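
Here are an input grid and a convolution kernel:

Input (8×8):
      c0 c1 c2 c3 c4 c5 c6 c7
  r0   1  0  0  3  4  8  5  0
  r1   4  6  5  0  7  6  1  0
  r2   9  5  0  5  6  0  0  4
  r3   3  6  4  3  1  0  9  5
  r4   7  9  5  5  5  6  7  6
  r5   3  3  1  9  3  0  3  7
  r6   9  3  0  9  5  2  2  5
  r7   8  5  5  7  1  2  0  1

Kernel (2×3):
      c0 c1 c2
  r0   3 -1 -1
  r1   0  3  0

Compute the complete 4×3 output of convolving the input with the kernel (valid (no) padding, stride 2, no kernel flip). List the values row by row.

Output[0,0]: The receptive field on the input at this output position is [1 0 0 / 4 6 5]. Elementwise product with the kernel and sum: 1·3 + 0·-1 + 0·-1 + 6·3.
Output[0,1]: The receptive field on the input at this output position is [0 3 4 / 5 0 7]. Elementwise product with the kernel and sum: 0·3 + 3·-1 + 4·-1 + 0·3.

21 -7 17
40 -2 18
16 32 2
39 7 17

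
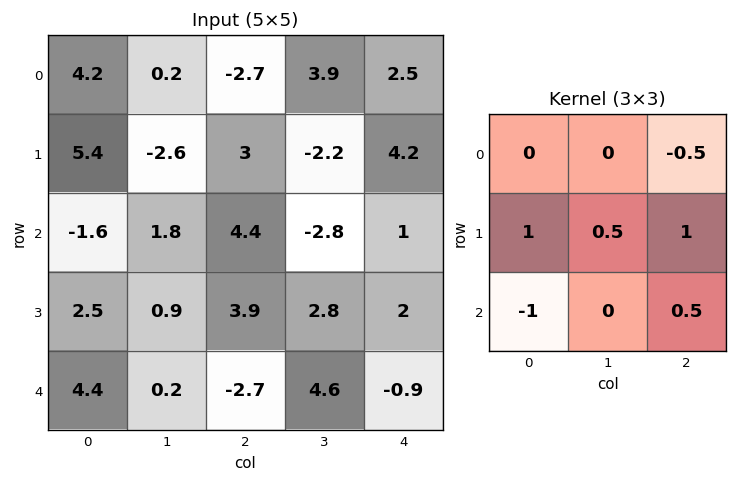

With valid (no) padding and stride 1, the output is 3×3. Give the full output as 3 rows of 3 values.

Output[0,0]: The receptive field on the input at this output position is [4.2 0.2 -2.7 / 5.4 -2.6 3 / -1.6 1.8 4.4]. Elementwise product with the kernel and sum: -2.7·-0.5 + 5.4·1 + -2.6·0.5 + 3·1 + -1.6·-1 + 4.4·0.5.
Output[0,1]: The receptive field on the input at this output position is [0.2 -2.7 3.9 / -2.6 3 -2.2 / 1.8 4.4 -2.8]. Elementwise product with the kernel and sum: 3.9·-0.5 + -2.6·1 + 3·0.5 + -2.2·1 + 1.8·-1 + -2.8·0.5.

12.25 -8.45 0.95
1.65 2.8 -1
-1.1 9.15 9.05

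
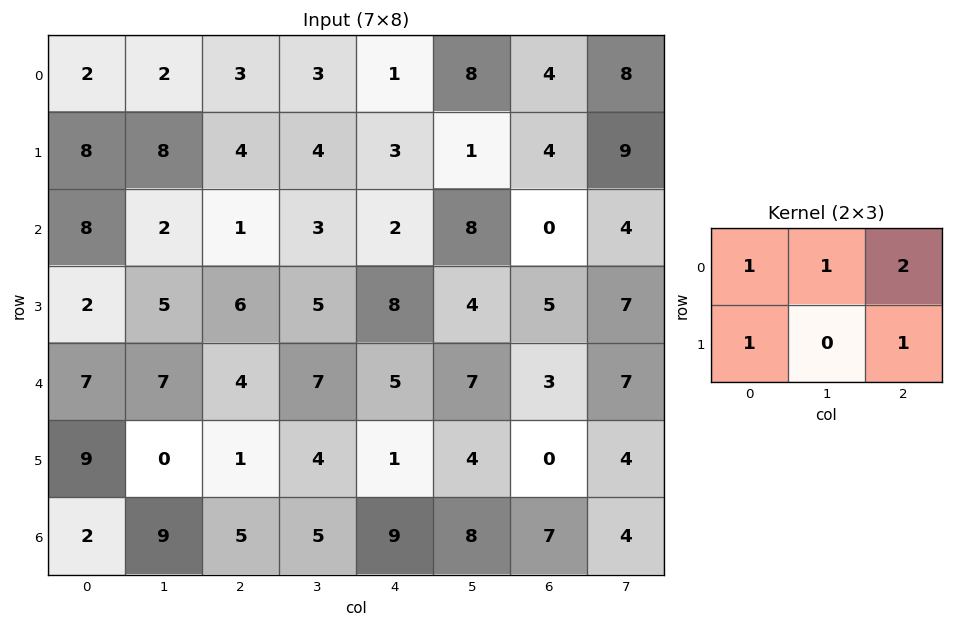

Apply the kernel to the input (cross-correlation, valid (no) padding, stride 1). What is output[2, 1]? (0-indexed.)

19

The receptive field on the input at this output position is [2 1 3 / 5 6 5]. Elementwise product with the kernel and sum: 2·1 + 1·1 + 3·2 + 5·1 + 5·1.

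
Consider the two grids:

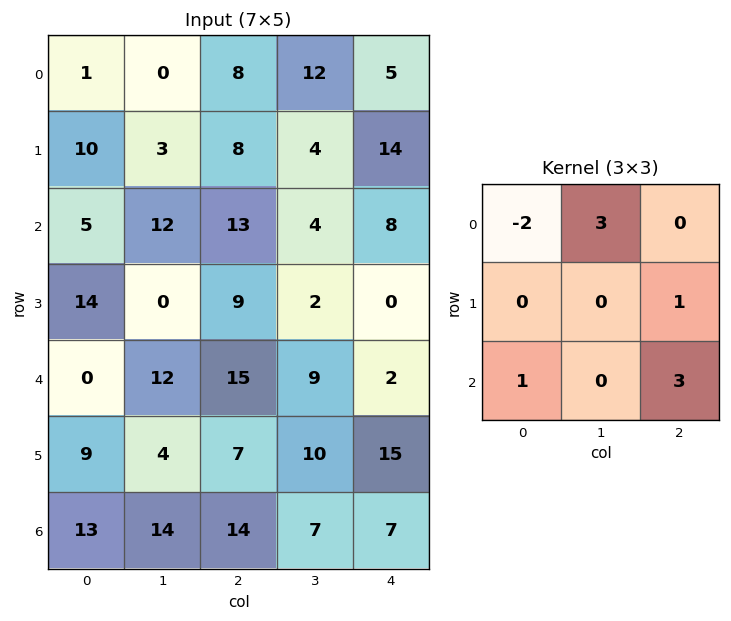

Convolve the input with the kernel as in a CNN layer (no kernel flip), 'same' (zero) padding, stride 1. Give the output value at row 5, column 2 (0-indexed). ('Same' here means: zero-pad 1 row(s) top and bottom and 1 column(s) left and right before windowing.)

The receptive field on the zero-padded input at this output position is [12 15 9 / 4 7 10 / 14 14 7]. Elementwise product with the kernel and sum: 12·-2 + 15·3 + 10·1 + 14·1 + 7·3.

66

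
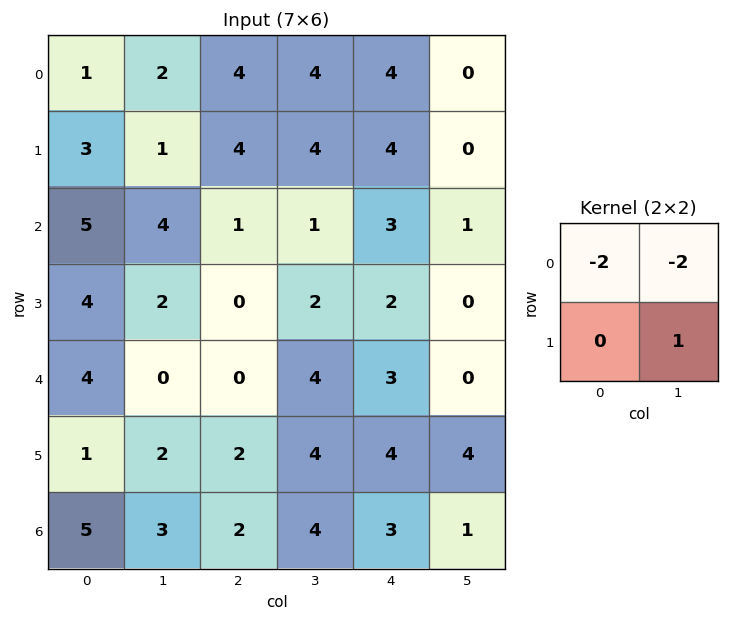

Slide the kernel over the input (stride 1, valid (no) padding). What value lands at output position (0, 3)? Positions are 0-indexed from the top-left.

The receptive field on the input at this output position is [4 4 / 4 4]. Elementwise product with the kernel and sum: 4·-2 + 4·-2 + 4·1.

-12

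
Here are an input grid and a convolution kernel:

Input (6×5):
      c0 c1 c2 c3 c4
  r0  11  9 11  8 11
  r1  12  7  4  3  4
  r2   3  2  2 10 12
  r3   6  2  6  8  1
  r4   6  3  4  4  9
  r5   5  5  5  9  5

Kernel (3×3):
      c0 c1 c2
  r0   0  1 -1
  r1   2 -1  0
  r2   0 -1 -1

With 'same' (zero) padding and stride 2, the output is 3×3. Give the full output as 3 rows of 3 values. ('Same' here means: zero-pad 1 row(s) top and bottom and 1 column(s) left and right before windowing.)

Output[0,0]: The receptive field on the zero-padded input at this output position is [0 0 0 / 0 11 9 / 0 12 7]. Elementwise product with the kernel and sum: 0·1 + 0·-1 + 0·2 + 11·-1 + 12·-1 + 7·-1.

-30 0 1
-6 -11 11
-12 -14 -5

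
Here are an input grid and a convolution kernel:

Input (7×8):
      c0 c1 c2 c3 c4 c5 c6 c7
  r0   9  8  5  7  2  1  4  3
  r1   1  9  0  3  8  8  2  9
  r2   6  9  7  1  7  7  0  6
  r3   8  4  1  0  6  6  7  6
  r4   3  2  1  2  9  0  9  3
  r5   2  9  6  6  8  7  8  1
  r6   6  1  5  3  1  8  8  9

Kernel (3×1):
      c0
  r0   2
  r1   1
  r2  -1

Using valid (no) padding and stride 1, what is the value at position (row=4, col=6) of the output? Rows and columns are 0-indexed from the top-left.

18

The receptive field on the input at this output position is [9 / 8 / 8]. Elementwise product with the kernel and sum: 9·2 + 8·1 + 8·-1.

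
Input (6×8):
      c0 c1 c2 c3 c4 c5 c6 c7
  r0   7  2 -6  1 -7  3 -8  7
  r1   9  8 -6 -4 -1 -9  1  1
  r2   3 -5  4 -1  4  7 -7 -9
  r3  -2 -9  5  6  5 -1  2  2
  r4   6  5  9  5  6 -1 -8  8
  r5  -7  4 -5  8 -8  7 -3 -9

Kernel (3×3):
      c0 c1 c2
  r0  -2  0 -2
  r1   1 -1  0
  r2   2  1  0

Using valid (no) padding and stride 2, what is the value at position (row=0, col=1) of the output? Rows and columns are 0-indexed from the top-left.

31

The receptive field on the input at this output position is [-6 1 -7 / -6 -4 -1 / 4 -1 4]. Elementwise product with the kernel and sum: -6·-2 + -7·-2 + -6·1 + -4·-1 + 4·2 + -1·1.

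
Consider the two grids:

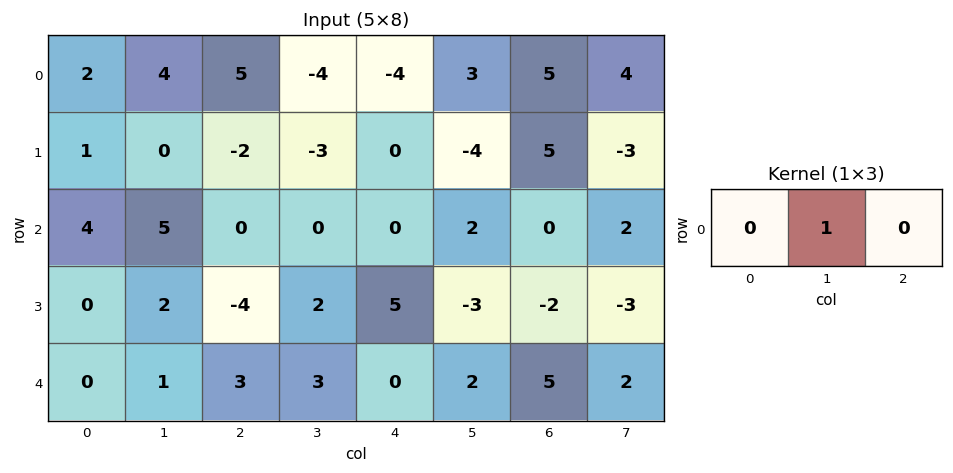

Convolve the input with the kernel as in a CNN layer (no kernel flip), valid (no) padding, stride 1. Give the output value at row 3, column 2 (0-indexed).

2

The receptive field on the input at this output position is [-4 2 5]. Elementwise product with the kernel and sum: 2·1.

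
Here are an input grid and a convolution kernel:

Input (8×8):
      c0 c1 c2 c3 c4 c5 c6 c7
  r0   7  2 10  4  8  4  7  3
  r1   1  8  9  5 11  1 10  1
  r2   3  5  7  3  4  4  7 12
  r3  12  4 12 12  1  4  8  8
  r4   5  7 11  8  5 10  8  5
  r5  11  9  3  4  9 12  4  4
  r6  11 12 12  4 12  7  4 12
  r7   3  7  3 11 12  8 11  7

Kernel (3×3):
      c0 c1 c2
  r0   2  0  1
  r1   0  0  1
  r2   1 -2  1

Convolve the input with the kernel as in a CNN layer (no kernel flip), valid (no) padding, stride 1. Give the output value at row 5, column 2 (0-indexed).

The receptive field on the input at this output position is [3 4 9 / 12 4 12 / 3 11 12]. Elementwise product with the kernel and sum: 3·2 + 9·1 + 12·1 + 3·1 + 11·-2 + 12·1.

20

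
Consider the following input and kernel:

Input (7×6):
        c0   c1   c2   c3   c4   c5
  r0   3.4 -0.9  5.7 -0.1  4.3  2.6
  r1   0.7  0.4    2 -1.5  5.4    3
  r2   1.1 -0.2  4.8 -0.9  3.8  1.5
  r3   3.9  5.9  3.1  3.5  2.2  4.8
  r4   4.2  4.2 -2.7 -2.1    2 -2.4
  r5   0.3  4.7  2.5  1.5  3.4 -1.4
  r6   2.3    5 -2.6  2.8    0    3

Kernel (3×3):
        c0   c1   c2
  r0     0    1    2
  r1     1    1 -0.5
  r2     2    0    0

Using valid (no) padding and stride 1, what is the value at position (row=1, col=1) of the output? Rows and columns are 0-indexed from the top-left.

The receptive field on the input at this output position is [0.4 2 -1.5 / -0.2 4.8 -0.9 / 5.9 3.1 3.5]. Elementwise product with the kernel and sum: 2·1 + -1.5·2 + -0.2·1 + 4.8·1 + -0.9·-0.5 + 5.9·2.

15.85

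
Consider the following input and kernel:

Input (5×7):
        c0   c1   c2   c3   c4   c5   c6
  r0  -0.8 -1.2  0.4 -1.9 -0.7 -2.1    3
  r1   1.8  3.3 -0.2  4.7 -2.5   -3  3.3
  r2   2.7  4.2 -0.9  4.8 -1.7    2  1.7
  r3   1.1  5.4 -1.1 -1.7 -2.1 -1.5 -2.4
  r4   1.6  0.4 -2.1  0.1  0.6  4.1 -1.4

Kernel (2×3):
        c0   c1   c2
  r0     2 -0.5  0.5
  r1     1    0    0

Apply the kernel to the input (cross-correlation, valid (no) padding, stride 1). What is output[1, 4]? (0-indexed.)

The receptive field on the input at this output position is [-2.5 -3 3.3 / -1.7 2 1.7]. Elementwise product with the kernel and sum: -2.5·2 + -3·-0.5 + 3.3·0.5 + -1.7·1.

-3.55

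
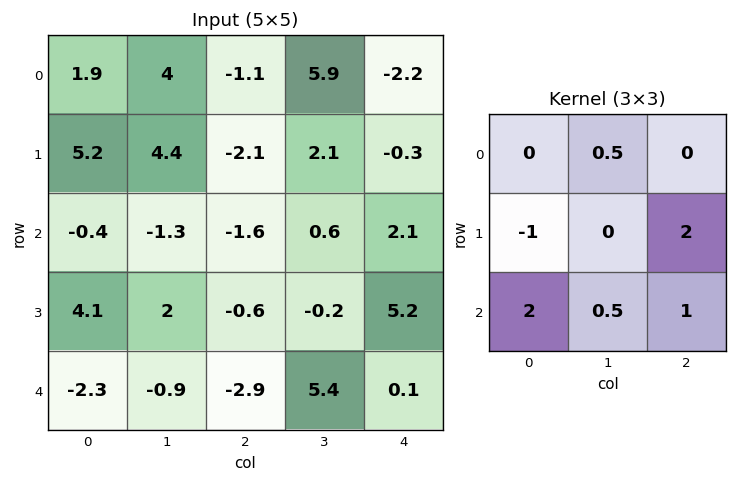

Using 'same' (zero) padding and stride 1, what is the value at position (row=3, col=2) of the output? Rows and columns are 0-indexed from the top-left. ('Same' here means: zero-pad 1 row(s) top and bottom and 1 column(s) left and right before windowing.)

-1.05

The receptive field on the zero-padded input at this output position is [-1.3 -1.6 0.6 / 2 -0.6 -0.2 / -0.9 -2.9 5.4]. Elementwise product with the kernel and sum: -1.6·0.5 + 2·-1 + -0.2·2 + -0.9·2 + -2.9·0.5 + 5.4·1.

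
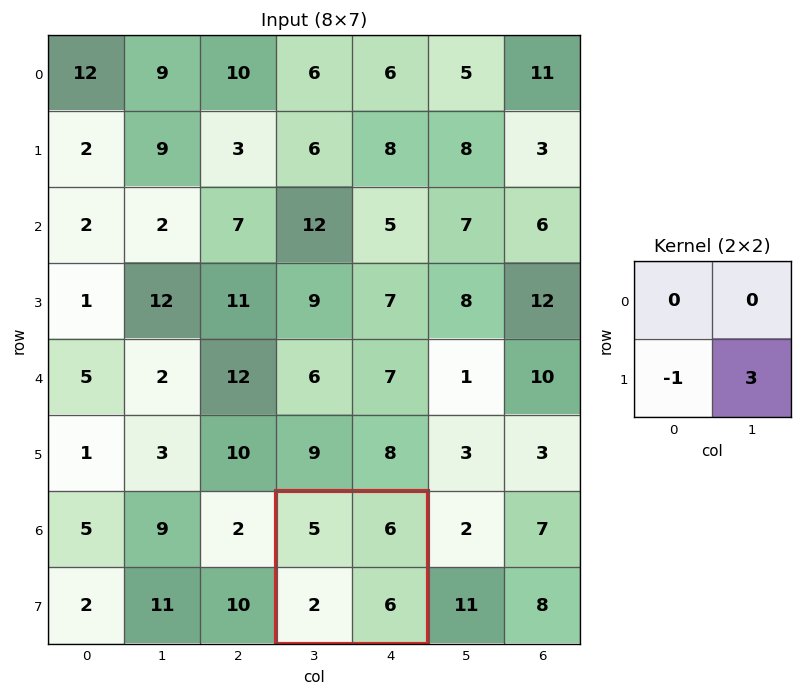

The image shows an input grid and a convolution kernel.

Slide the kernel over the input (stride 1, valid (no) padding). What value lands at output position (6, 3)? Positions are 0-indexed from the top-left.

16

The receptive field on the input at this output position is [5 6 / 2 6]. Elementwise product with the kernel and sum: 2·-1 + 6·3.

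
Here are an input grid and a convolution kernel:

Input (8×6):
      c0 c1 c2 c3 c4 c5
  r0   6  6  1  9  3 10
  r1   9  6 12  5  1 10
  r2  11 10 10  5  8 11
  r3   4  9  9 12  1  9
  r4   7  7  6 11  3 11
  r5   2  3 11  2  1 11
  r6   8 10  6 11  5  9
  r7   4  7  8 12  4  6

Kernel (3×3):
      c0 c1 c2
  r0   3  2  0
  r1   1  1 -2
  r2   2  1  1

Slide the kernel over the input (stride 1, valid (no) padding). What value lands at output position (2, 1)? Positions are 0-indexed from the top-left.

75

The receptive field on the input at this output position is [10 10 5 / 9 9 12 / 7 6 11]. Elementwise product with the kernel and sum: 10·3 + 10·2 + 9·1 + 9·1 + 12·-2 + 7·2 + 6·1 + 11·1.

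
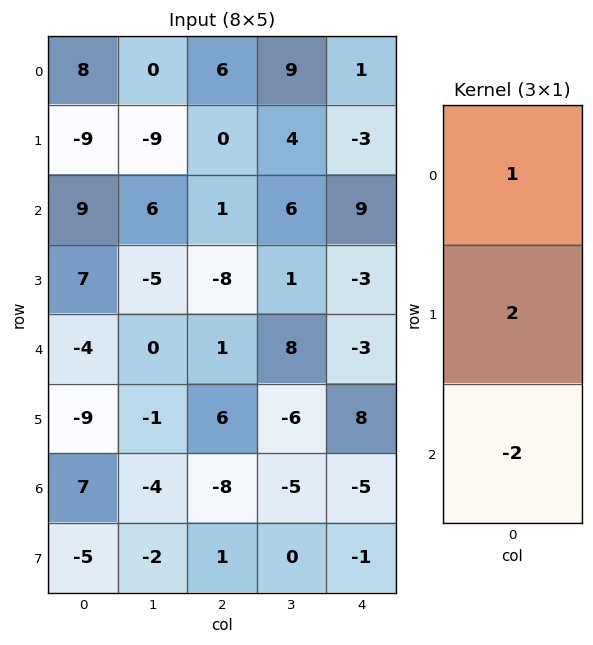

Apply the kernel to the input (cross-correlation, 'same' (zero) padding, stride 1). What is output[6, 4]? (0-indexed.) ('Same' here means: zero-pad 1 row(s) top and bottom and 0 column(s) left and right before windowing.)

0

The receptive field on the zero-padded input at this output position is [8 / -5 / -1]. Elementwise product with the kernel and sum: 8·1 + -5·2 + -1·-2.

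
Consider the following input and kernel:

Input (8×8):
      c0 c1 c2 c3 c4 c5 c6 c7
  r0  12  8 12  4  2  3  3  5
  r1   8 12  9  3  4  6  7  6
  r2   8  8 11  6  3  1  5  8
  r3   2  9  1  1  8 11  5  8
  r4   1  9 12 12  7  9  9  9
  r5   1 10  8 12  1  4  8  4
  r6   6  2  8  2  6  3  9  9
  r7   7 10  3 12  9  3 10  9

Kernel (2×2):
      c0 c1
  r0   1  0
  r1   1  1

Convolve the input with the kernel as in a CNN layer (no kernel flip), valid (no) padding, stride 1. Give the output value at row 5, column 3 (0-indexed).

20

The receptive field on the input at this output position is [12 1 / 2 6]. Elementwise product with the kernel and sum: 12·1 + 2·1 + 6·1.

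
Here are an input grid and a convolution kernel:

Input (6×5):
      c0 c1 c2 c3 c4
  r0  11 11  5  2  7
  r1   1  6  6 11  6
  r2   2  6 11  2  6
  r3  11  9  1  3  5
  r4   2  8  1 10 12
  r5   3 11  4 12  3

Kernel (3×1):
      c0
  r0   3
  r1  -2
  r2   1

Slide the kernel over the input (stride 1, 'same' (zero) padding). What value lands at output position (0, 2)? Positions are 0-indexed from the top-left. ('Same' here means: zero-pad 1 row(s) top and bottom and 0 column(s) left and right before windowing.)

The receptive field on the zero-padded input at this output position is [0 / 5 / 6]. Elementwise product with the kernel and sum: 0·3 + 5·-2 + 6·1.

-4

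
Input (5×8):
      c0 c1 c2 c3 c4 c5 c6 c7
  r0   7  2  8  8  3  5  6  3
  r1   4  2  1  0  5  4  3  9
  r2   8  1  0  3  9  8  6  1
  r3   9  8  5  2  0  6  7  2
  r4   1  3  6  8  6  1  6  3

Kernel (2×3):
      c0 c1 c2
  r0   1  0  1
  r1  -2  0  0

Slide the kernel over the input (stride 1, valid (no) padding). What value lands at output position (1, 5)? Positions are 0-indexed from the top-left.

-3

The receptive field on the input at this output position is [4 3 9 / 8 6 1]. Elementwise product with the kernel and sum: 4·1 + 9·1 + 8·-2.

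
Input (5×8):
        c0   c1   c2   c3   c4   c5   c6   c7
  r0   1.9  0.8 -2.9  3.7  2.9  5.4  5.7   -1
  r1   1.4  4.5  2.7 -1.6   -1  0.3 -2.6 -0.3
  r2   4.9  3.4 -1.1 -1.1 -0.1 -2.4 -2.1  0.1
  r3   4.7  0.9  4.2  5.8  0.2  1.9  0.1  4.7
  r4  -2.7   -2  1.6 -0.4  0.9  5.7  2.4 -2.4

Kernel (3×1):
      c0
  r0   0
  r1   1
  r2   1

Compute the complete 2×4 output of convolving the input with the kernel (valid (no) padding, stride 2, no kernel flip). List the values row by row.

6.3 1.6 -1.1 -4.7
2 5.8 1.1 2.5

Output[0,0]: The receptive field on the input at this output position is [1.9 / 1.4 / 4.9]. Elementwise product with the kernel and sum: 1.4·1 + 4.9·1.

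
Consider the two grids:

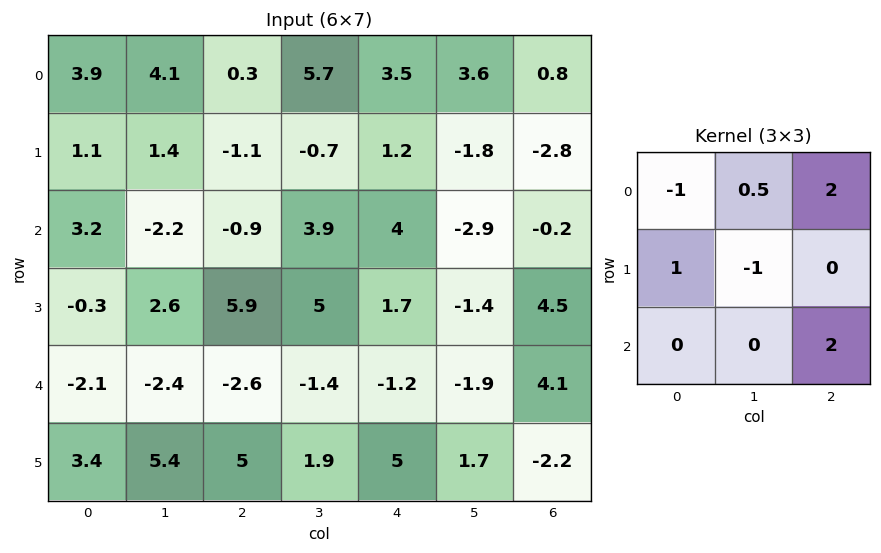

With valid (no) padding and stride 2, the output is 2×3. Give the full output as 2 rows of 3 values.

-3.35 17.15 2.5
-14.2 9.35 5.45

Output[0,0]: The receptive field on the input at this output position is [3.9 4.1 0.3 / 1.1 1.4 -1.1 / 3.2 -2.2 -0.9]. Elementwise product with the kernel and sum: 3.9·-1 + 4.1·0.5 + 0.3·2 + 1.1·1 + 1.4·-1 + -0.9·2.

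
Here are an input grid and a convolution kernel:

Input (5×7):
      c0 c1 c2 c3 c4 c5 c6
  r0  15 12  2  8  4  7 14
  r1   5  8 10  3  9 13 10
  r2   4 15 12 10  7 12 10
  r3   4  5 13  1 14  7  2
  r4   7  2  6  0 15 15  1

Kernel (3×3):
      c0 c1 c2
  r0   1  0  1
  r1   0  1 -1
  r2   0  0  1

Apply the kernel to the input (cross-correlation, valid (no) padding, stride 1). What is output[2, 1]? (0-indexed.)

37

The receptive field on the input at this output position is [15 12 10 / 5 13 1 / 2 6 0]. Elementwise product with the kernel and sum: 15·1 + 10·1 + 13·1 + 1·-1 + 0·1.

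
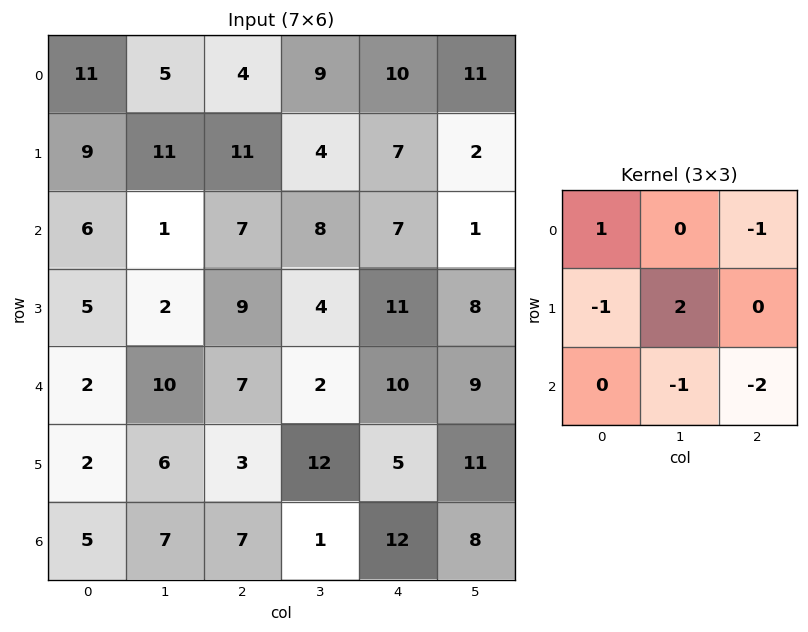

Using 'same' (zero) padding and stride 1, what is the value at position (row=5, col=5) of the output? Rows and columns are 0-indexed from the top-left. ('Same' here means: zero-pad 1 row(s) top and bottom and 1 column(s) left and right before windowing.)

19

The receptive field on the zero-padded input at this output position is [10 9 0 / 5 11 0 / 12 8 0]. Elementwise product with the kernel and sum: 10·1 + 0·-1 + 5·-1 + 11·2 + 8·-1 + 0·-2.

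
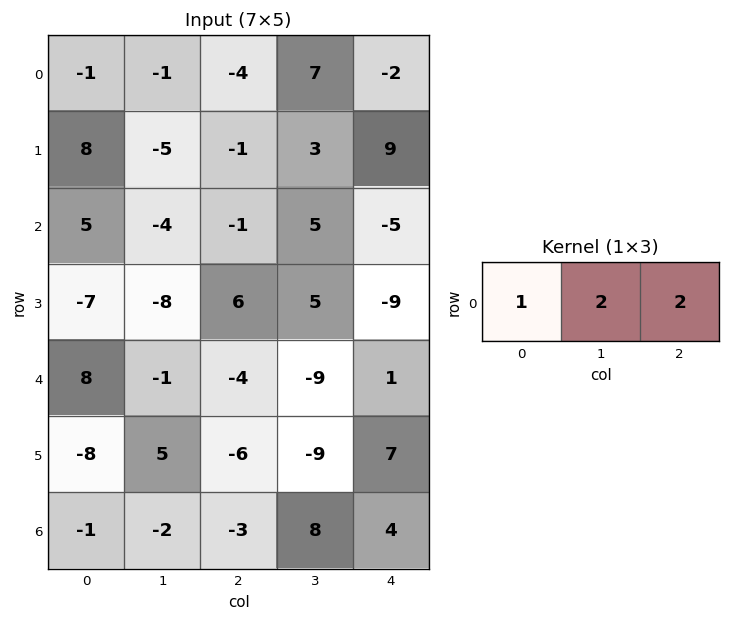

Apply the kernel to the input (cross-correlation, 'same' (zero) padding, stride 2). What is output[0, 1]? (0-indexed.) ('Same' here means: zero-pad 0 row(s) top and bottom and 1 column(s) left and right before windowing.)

5

The receptive field on the zero-padded input at this output position is [-1 -4 7]. Elementwise product with the kernel and sum: -1·1 + -4·2 + 7·2.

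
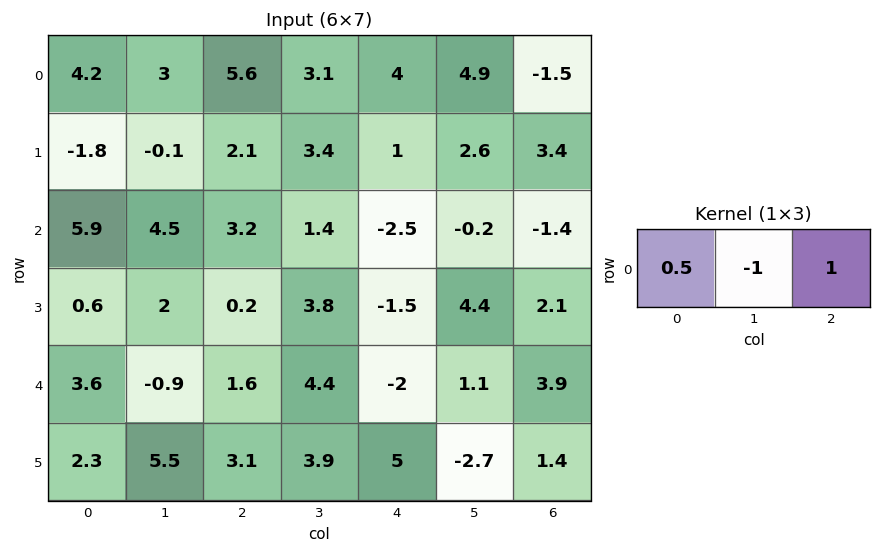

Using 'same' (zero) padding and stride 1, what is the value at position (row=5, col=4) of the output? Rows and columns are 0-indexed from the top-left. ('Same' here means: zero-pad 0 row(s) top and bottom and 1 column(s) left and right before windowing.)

-5.75

The receptive field on the zero-padded input at this output position is [3.9 5 -2.7]. Elementwise product with the kernel and sum: 3.9·0.5 + 5·-1 + -2.7·1.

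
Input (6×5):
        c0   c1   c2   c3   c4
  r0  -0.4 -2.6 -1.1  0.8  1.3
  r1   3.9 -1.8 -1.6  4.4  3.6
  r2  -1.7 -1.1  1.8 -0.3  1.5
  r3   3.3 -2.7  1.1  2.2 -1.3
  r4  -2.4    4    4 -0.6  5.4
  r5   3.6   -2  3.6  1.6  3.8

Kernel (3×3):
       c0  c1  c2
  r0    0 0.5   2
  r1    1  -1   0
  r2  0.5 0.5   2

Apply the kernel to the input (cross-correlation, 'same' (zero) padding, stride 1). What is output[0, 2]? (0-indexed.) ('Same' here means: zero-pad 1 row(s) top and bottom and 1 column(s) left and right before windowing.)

5.6

The receptive field on the zero-padded input at this output position is [0 0 0 / -2.6 -1.1 0.8 / -1.8 -1.6 4.4]. Elementwise product with the kernel and sum: 0·0.5 + 0·2 + -2.6·1 + -1.1·-1 + -1.8·0.5 + -1.6·0.5 + 4.4·2.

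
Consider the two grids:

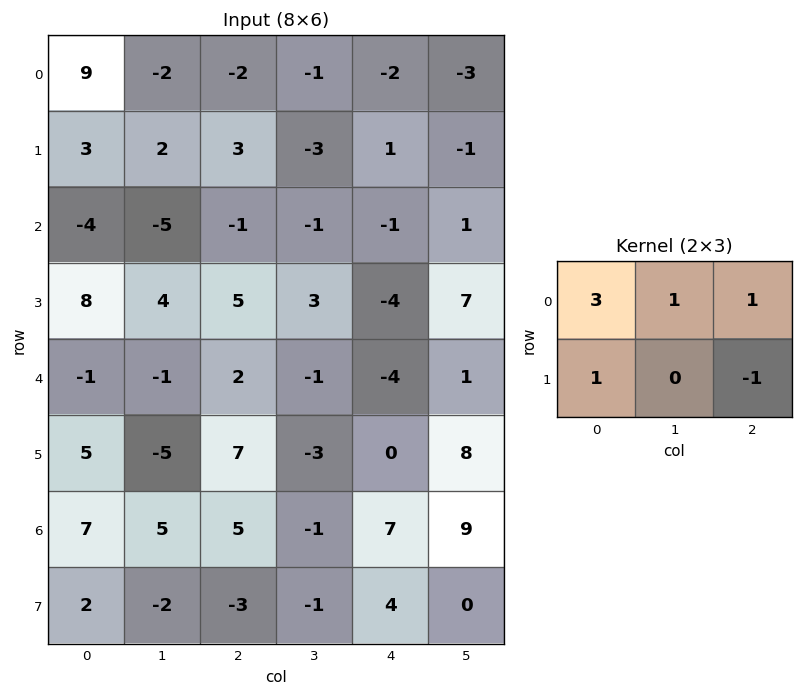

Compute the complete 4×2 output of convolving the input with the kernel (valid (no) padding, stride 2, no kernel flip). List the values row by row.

Output[0,0]: The receptive field on the input at this output position is [9 -2 -2 / 3 2 3]. Elementwise product with the kernel and sum: 9·3 + -2·1 + -2·1 + 3·1 + 3·-1.
Output[0,1]: The receptive field on the input at this output position is [-2 -1 -2 / 3 -3 1]. Elementwise product with the kernel and sum: -2·3 + -1·1 + -2·1 + 3·1 + 1·-1.

23 -7
-15 4
-4 8
36 14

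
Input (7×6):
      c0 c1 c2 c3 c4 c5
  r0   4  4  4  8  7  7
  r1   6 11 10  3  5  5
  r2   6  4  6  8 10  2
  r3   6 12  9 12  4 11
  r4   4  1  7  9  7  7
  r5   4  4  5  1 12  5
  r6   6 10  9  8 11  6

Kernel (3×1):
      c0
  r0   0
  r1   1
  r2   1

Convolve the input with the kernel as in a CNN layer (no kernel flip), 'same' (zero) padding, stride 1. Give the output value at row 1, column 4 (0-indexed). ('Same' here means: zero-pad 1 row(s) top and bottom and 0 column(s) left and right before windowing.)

The receptive field on the zero-padded input at this output position is [7 / 5 / 10]. Elementwise product with the kernel and sum: 5·1 + 10·1.

15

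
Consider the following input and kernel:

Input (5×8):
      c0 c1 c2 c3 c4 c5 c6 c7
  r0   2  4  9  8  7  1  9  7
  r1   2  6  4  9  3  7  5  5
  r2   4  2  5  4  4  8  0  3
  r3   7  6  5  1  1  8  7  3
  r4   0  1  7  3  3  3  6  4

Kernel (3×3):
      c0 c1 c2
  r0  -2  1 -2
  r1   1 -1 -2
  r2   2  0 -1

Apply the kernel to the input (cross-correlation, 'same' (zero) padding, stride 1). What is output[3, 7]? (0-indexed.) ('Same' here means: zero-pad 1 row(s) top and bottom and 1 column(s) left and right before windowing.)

19

The receptive field on the zero-padded input at this output position is [0 3 0 / 7 3 0 / 6 4 0]. Elementwise product with the kernel and sum: 0·-2 + 3·1 + 0·-2 + 7·1 + 3·-1 + 0·-2 + 6·2 + 0·-1.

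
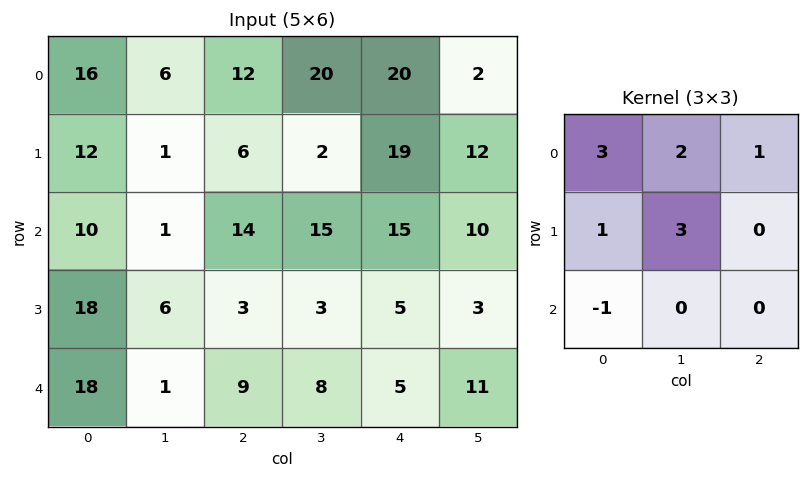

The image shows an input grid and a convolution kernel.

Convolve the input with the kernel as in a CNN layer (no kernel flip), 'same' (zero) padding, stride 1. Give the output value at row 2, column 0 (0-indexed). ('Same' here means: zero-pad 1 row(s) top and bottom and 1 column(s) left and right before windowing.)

The receptive field on the zero-padded input at this output position is [0 12 1 / 0 10 1 / 0 18 6]. Elementwise product with the kernel and sum: 0·3 + 12·2 + 1·1 + 0·1 + 10·3 + 0·-1.

55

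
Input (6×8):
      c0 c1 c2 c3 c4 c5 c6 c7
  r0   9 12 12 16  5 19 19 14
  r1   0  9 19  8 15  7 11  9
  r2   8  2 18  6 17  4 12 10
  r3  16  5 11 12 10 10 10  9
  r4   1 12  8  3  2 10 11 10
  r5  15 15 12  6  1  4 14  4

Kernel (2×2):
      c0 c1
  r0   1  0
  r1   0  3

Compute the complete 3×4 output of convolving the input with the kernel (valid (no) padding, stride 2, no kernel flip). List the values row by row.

36 36 26 46
23 54 47 39
46 26 14 23

Output[0,0]: The receptive field on the input at this output position is [9 12 / 0 9]. Elementwise product with the kernel and sum: 9·1 + 9·3.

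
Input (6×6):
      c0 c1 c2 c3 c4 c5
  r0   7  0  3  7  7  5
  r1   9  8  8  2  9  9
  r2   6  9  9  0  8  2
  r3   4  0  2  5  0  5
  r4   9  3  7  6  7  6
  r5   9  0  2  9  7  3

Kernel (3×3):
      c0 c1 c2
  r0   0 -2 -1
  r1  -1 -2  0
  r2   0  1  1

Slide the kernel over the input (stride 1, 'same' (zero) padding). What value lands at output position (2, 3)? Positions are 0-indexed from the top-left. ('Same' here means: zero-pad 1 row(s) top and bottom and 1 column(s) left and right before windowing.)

The receptive field on the zero-padded input at this output position is [8 2 9 / 9 0 8 / 2 5 0]. Elementwise product with the kernel and sum: 2·-2 + 9·-1 + 9·-1 + 0·-2 + 5·1 + 0·1.

-17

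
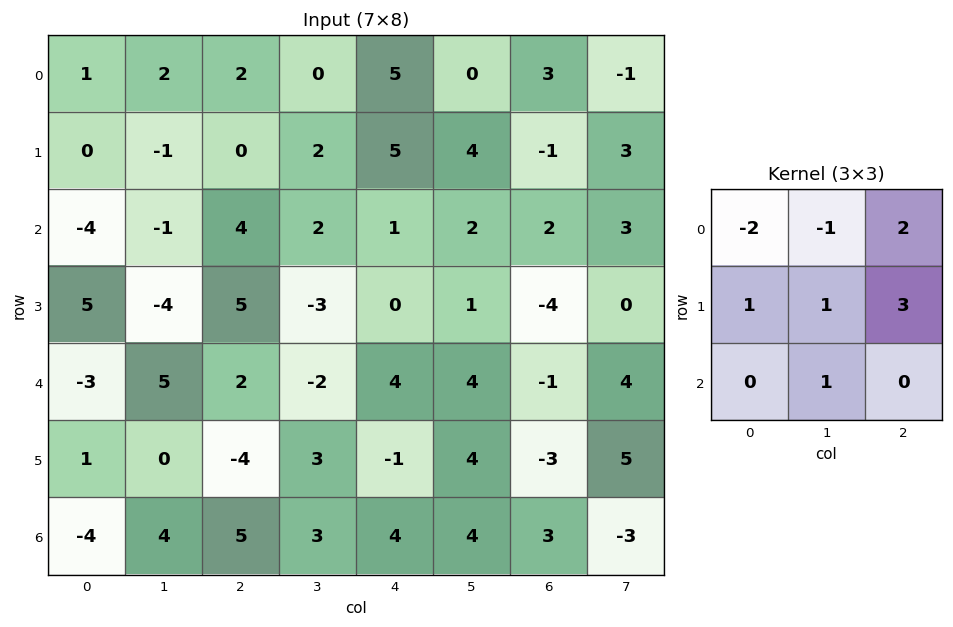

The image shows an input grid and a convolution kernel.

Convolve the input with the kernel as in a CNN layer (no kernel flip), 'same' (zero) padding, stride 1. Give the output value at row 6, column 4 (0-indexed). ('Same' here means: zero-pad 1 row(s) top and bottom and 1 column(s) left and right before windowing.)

22

The receptive field on the zero-padded input at this output position is [3 -1 4 / 3 4 4 / 0 0 0]. Elementwise product with the kernel and sum: 3·-2 + -1·-1 + 4·2 + 3·1 + 4·1 + 4·3 + 0·1.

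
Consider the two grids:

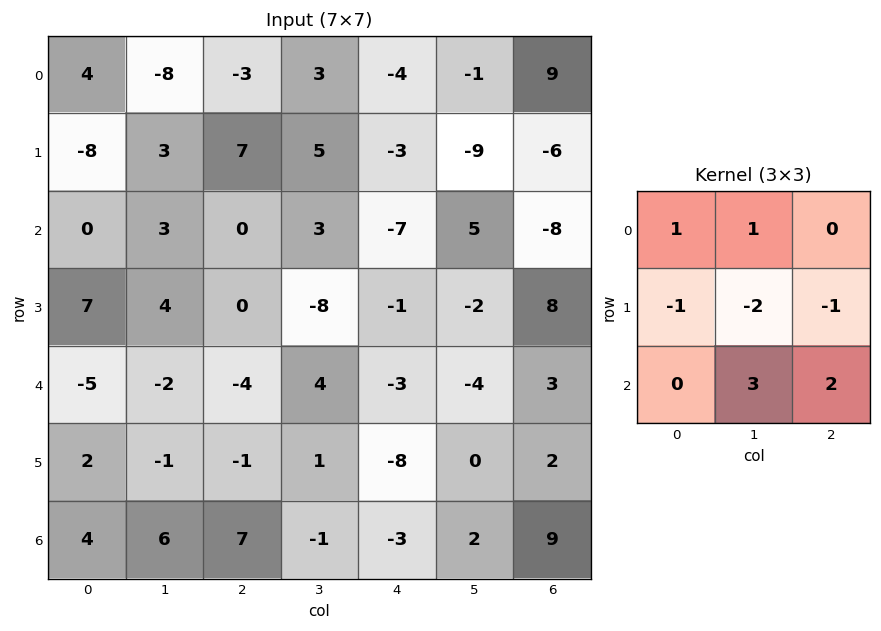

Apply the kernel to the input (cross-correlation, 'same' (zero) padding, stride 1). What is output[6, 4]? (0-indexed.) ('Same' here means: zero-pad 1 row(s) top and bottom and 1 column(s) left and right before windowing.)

-2

The receptive field on the zero-padded input at this output position is [1 -8 0 / -1 -3 2 / 0 0 0]. Elementwise product with the kernel and sum: 1·1 + -8·1 + -1·-1 + -3·-2 + 2·-1 + 0·3 + 0·2.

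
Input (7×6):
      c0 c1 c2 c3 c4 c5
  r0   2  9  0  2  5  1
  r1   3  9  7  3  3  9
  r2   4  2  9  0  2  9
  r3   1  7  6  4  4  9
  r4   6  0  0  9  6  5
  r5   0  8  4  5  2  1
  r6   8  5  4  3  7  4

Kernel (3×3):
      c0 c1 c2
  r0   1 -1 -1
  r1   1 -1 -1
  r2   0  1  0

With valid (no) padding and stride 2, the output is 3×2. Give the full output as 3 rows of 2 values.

Output[0,0]: The receptive field on the input at this output position is [2 9 0 / 3 9 7 / 4 2 9]. Elementwise product with the kernel and sum: 2·1 + 9·-1 + 0·-1 + 3·1 + 9·-1 + 7·-1 + 2·1.
Output[0,1]: The receptive field on the input at this output position is [0 2 5 / 7 3 3 / 9 0 2]. Elementwise product with the kernel and sum: 0·1 + 2·-1 + 5·-1 + 7·1 + 3·-1 + 3·-1 + 0·1.

-18 -6
-19 14
-1 -15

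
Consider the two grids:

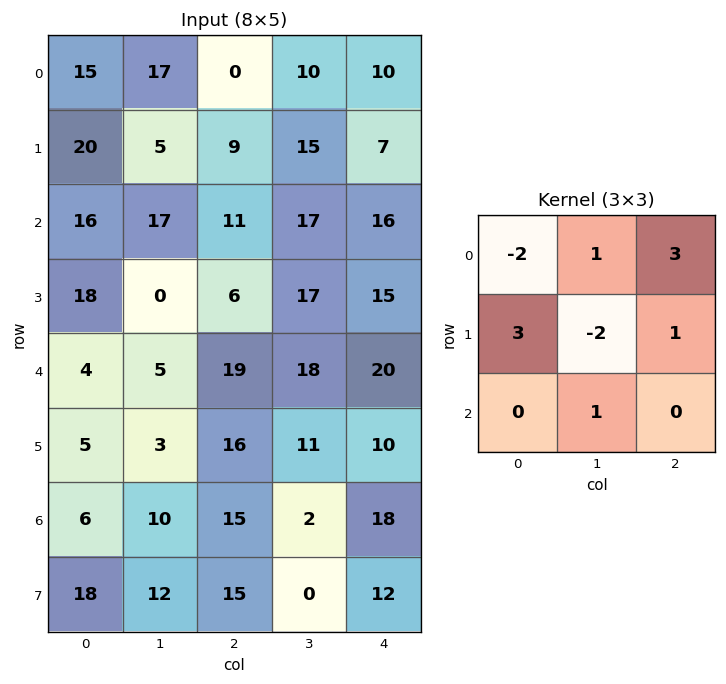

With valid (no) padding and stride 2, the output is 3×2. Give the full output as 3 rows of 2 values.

Output[0,0]: The receptive field on the input at this output position is [15 17 0 / 20 5 9 / 16 17 11]. Elementwise product with the kernel and sum: 15·-2 + 17·1 + 0·3 + 20·3 + 5·-2 + 9·1 + 17·1.

63 61
83 60
89 78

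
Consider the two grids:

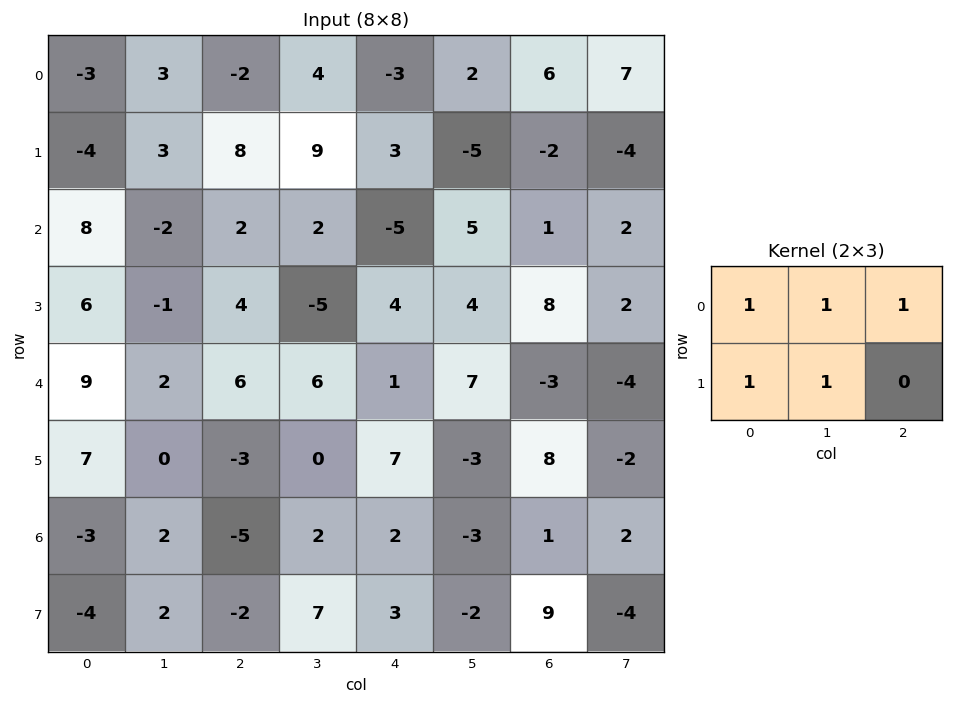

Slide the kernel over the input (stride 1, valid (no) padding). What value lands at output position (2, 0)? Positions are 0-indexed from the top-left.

The receptive field on the input at this output position is [8 -2 2 / 6 -1 4]. Elementwise product with the kernel and sum: 8·1 + -2·1 + 2·1 + 6·1 + -1·1.

13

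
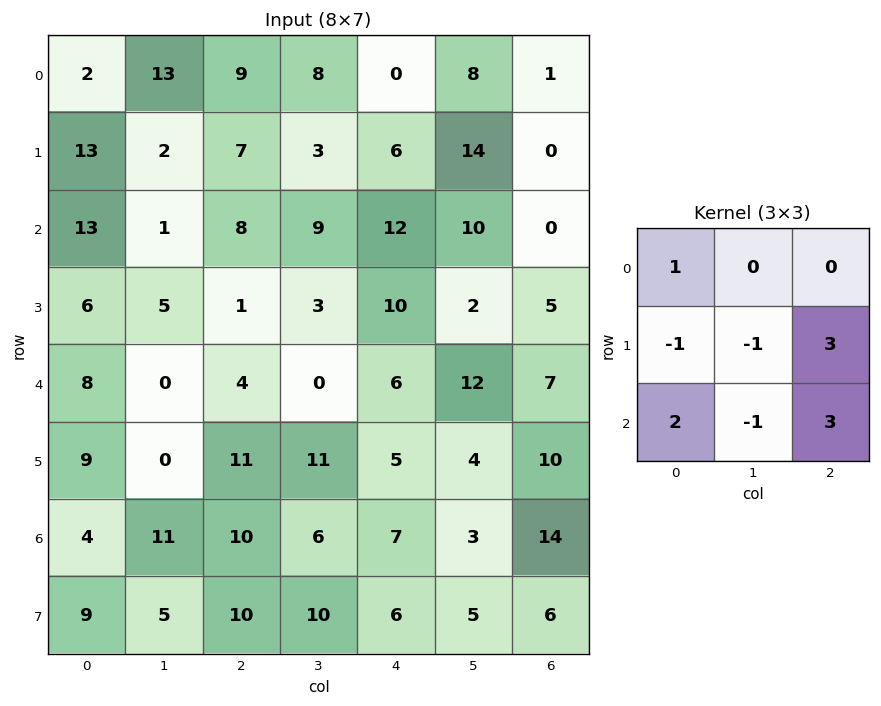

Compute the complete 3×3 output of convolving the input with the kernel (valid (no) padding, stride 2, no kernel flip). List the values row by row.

Output[0,0]: The receptive field on the input at this output position is [2 13 9 / 13 2 7 / 13 1 8]. Elementwise product with the kernel and sum: 2·1 + 13·-1 + 2·-1 + 7·3 + 13·2 + 1·-1 + 8·3.
Output[0,1]: The receptive field on the input at this output position is [9 8 0 / 7 3 6 / 8 9 12]. Elementwise product with the kernel and sum: 9·1 + 7·-1 + 3·-1 + 6·3 + 8·2 + 9·-1 + 12·3.

57 60 -6
33 60 36
59 32 80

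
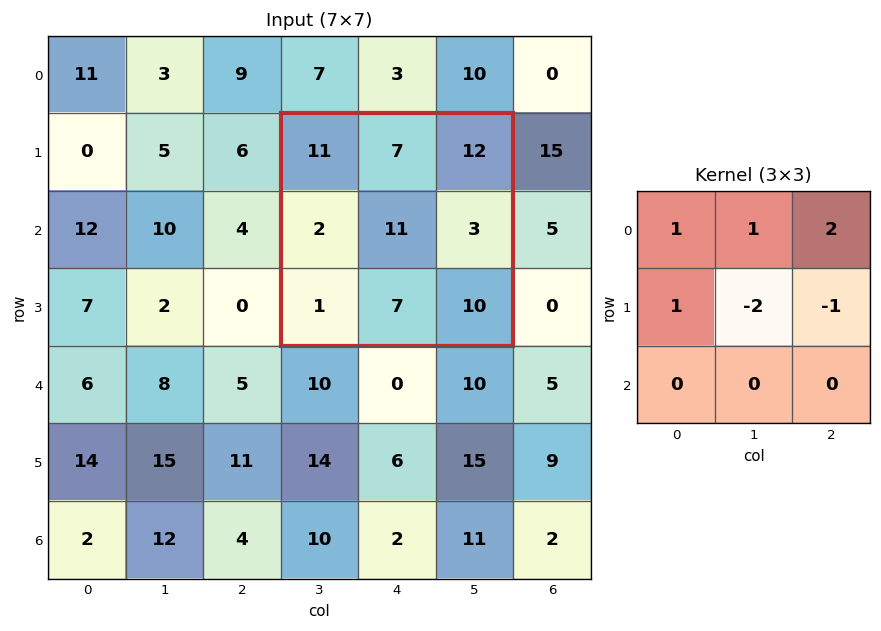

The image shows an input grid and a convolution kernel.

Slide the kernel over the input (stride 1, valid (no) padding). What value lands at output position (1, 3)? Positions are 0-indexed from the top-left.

19

The receptive field on the input at this output position is [11 7 12 / 2 11 3 / 1 7 10]. Elementwise product with the kernel and sum: 11·1 + 7·1 + 12·2 + 2·1 + 11·-2 + 3·-1.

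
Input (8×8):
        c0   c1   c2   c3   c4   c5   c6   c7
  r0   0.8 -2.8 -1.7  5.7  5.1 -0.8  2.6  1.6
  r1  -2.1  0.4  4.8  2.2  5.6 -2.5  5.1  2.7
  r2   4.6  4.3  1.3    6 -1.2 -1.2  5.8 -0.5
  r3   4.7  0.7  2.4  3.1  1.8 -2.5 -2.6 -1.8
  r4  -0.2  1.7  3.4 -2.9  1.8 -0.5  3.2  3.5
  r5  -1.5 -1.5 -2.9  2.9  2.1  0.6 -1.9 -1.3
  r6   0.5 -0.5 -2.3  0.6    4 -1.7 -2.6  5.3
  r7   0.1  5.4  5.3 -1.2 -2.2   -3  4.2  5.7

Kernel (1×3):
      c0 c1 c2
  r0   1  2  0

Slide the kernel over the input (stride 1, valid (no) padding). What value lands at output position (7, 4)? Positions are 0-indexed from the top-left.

The receptive field on the input at this output position is [-2.2 -3 4.2]. Elementwise product with the kernel and sum: -2.2·1 + -3·2.

-8.2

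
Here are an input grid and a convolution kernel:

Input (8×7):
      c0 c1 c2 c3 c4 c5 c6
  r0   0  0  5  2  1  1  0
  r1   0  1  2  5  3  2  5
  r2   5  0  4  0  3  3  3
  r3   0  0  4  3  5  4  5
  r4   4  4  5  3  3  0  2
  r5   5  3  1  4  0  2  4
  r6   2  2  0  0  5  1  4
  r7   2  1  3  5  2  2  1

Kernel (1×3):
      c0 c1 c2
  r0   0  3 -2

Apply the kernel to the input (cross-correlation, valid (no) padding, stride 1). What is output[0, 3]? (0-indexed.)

1

The receptive field on the input at this output position is [2 1 1]. Elementwise product with the kernel and sum: 1·3 + 1·-2.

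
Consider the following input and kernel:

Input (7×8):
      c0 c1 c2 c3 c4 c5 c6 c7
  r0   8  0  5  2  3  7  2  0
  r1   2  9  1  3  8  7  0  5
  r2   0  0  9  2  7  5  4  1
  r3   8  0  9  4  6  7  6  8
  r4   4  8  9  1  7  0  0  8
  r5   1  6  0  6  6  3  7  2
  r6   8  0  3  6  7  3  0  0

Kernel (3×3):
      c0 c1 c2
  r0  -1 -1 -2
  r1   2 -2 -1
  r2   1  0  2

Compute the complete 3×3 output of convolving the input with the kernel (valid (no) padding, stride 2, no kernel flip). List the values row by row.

-15 -2 3
11 2 -21
-26 -25 -1

Output[0,0]: The receptive field on the input at this output position is [8 0 5 / 2 9 1 / 0 0 9]. Elementwise product with the kernel and sum: 8·-1 + 0·-1 + 5·-2 + 2·2 + 9·-2 + 1·-1 + 0·1 + 9·2.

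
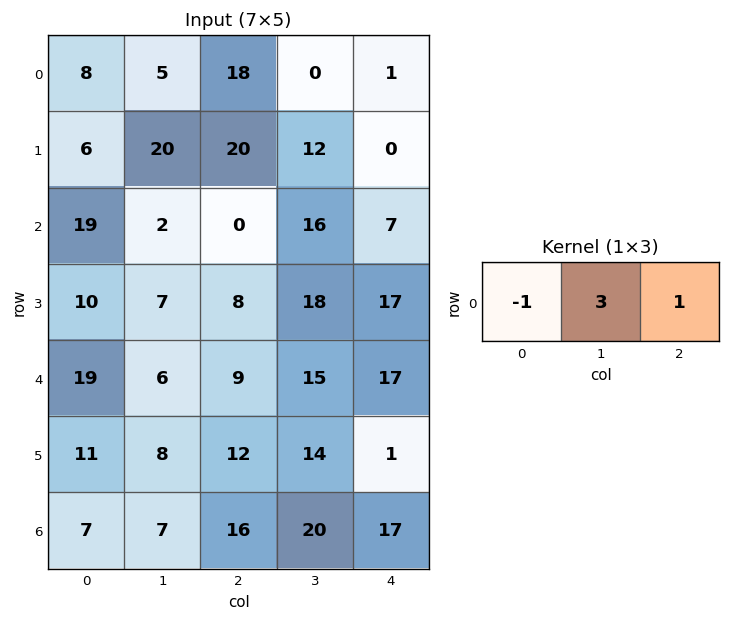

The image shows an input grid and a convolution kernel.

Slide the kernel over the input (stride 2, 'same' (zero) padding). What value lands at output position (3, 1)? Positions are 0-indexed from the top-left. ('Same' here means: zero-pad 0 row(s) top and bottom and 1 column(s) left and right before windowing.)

The receptive field on the zero-padded input at this output position is [7 16 20]. Elementwise product with the kernel and sum: 7·-1 + 16·3 + 20·1.

61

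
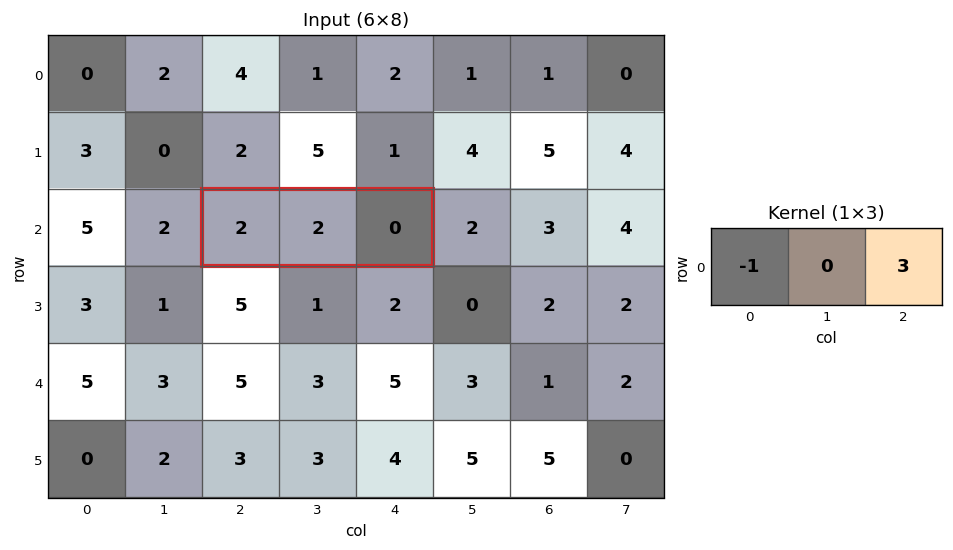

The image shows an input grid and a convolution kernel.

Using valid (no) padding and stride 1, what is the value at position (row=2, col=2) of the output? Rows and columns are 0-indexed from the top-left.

-2

The receptive field on the input at this output position is [2 2 0]. Elementwise product with the kernel and sum: 2·-1 + 0·3.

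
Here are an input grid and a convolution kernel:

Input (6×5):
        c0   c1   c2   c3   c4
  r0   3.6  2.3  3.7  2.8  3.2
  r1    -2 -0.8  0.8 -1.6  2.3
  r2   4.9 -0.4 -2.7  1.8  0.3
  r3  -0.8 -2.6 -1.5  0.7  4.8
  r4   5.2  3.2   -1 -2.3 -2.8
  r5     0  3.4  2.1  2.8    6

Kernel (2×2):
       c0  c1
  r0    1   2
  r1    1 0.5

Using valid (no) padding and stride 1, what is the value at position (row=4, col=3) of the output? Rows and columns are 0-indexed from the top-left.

-2.1

The receptive field on the input at this output position is [-2.3 -2.8 / 2.8 6]. Elementwise product with the kernel and sum: -2.3·1 + -2.8·2 + 2.8·1 + 6·0.5.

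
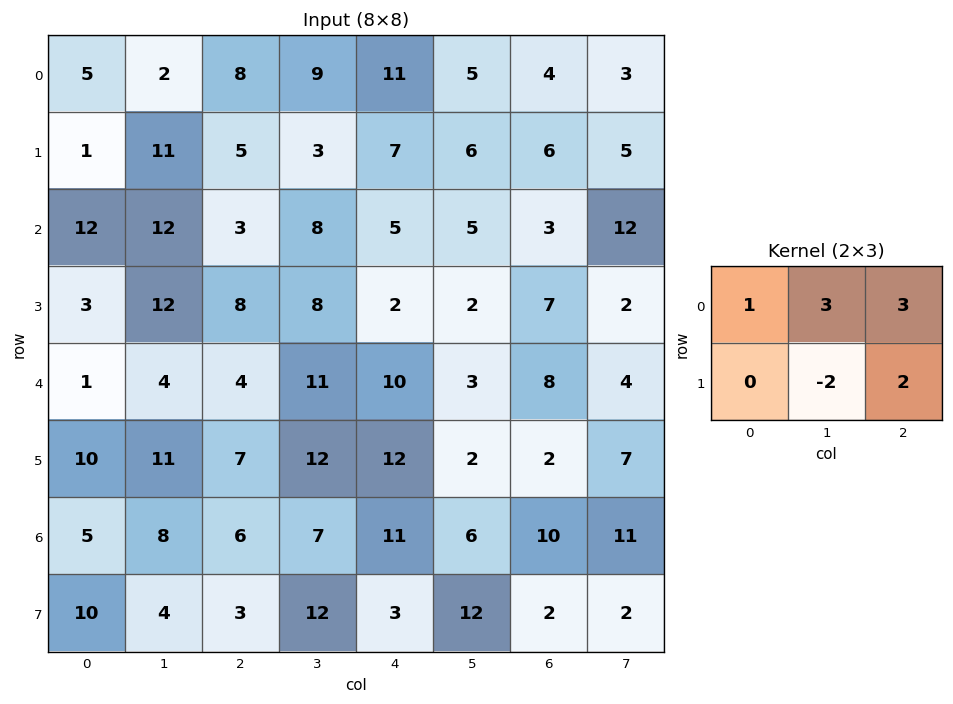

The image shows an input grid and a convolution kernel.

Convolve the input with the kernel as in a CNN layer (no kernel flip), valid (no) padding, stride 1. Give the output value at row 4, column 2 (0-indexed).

67

The receptive field on the input at this output position is [4 11 10 / 7 12 12]. Elementwise product with the kernel and sum: 4·1 + 11·3 + 10·3 + 12·-2 + 12·2.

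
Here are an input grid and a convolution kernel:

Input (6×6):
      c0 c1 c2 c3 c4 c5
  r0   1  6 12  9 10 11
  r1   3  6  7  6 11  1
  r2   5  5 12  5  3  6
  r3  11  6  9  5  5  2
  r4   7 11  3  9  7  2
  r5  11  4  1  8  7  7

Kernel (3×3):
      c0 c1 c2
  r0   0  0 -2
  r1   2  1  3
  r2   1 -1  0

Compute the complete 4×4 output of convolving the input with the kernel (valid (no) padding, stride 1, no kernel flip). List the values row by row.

9 12 40 6
42 22 20 29
27 34 26 11
23 45 19 28

Output[0,0]: The receptive field on the input at this output position is [1 6 12 / 3 6 7 / 5 5 12]. Elementwise product with the kernel and sum: 12·-2 + 3·2 + 6·1 + 7·3 + 5·1 + 5·-1.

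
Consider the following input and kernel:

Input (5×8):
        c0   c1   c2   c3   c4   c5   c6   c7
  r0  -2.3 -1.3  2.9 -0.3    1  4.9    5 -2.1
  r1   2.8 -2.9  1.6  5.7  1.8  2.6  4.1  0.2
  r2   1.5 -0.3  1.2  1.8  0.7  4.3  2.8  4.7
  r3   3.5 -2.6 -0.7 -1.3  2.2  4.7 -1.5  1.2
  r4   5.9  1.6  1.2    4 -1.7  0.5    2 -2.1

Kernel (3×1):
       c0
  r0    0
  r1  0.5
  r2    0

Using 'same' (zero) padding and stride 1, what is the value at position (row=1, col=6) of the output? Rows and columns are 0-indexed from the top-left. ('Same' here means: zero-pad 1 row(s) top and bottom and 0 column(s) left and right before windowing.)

The receptive field on the zero-padded input at this output position is [5 / 4.1 / 2.8]. Elementwise product with the kernel and sum: 4.1·0.5.

2.05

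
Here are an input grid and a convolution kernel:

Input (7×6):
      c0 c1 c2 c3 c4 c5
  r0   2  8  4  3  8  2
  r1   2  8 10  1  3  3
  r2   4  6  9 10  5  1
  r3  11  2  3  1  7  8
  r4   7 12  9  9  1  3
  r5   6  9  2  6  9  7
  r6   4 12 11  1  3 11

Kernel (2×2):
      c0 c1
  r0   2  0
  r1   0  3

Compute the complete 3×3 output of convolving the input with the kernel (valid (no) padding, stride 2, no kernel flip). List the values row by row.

28 11 25
14 21 34
41 36 23

Output[0,0]: The receptive field on the input at this output position is [2 8 / 2 8]. Elementwise product with the kernel and sum: 2·2 + 8·3.
Output[0,1]: The receptive field on the input at this output position is [4 3 / 10 1]. Elementwise product with the kernel and sum: 4·2 + 1·3.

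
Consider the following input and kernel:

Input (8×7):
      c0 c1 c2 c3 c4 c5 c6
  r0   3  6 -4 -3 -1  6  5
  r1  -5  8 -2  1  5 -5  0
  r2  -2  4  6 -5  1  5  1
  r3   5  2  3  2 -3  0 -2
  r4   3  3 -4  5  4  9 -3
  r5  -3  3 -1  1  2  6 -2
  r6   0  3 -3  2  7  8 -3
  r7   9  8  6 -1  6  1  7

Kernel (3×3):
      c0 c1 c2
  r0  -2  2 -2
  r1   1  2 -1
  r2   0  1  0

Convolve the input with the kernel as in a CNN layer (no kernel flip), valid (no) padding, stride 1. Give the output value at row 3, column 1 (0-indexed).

The receptive field on the input at this output position is [2 3 2 / 3 -4 5 / 3 -1 1]. Elementwise product with the kernel and sum: 2·-2 + 3·2 + 2·-2 + 3·1 + -4·2 + 5·-1 + -1·1.

-13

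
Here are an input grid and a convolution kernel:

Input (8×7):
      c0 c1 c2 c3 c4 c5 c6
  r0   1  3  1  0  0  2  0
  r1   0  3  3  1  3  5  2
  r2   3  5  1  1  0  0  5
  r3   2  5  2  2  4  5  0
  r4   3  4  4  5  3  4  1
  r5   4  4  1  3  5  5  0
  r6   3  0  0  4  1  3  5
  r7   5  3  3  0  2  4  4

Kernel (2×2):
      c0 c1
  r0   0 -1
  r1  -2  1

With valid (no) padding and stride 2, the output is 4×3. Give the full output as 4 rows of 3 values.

0 -5 -3
-4 -3 -3
-8 -4 -9
-7 -10 -3

Output[0,0]: The receptive field on the input at this output position is [1 3 / 0 3]. Elementwise product with the kernel and sum: 3·-1 + 0·-2 + 3·1.
Output[0,1]: The receptive field on the input at this output position is [1 0 / 3 1]. Elementwise product with the kernel and sum: 0·-1 + 3·-2 + 1·1.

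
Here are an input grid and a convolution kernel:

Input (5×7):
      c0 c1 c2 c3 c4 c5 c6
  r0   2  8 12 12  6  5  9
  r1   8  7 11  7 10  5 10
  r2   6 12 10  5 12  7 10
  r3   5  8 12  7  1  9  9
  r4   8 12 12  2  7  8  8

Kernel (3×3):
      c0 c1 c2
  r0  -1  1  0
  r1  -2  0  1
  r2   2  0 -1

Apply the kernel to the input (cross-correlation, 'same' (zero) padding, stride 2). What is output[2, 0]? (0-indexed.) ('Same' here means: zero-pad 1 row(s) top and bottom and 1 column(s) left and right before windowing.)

The receptive field on the zero-padded input at this output position is [0 5 8 / 0 8 12 / 0 0 0]. Elementwise product with the kernel and sum: 0·-1 + 5·1 + 0·-2 + 12·1 + 0·2 + 0·-1.

17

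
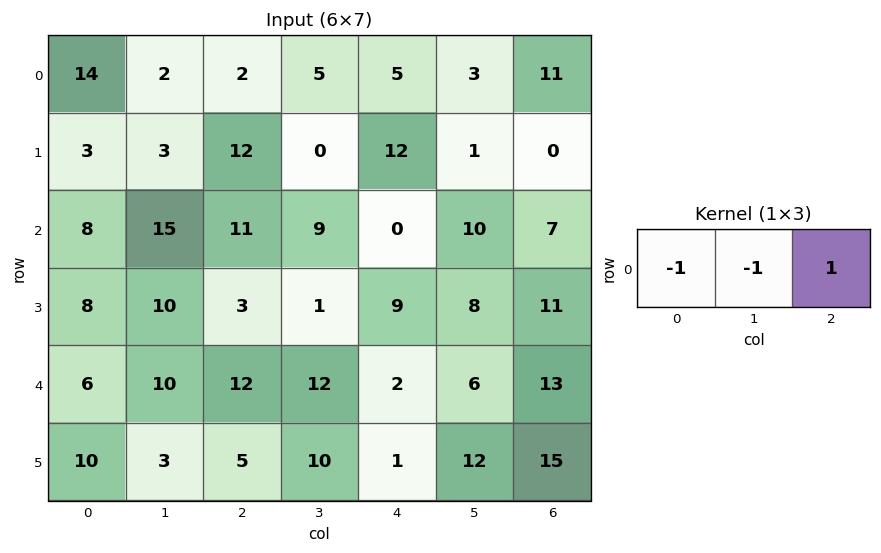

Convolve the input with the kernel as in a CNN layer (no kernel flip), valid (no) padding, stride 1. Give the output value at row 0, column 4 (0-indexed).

The receptive field on the input at this output position is [5 3 11]. Elementwise product with the kernel and sum: 5·-1 + 3·-1 + 11·1.

3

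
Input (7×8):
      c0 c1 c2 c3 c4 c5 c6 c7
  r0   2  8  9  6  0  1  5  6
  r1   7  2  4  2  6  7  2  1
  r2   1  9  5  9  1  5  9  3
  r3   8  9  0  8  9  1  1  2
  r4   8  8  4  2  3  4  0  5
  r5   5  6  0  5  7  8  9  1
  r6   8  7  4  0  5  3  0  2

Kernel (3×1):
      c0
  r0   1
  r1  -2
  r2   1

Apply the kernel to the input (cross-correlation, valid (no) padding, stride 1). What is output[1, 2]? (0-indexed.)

-6

The receptive field on the input at this output position is [4 / 5 / 0]. Elementwise product with the kernel and sum: 4·1 + 5·-2 + 0·1.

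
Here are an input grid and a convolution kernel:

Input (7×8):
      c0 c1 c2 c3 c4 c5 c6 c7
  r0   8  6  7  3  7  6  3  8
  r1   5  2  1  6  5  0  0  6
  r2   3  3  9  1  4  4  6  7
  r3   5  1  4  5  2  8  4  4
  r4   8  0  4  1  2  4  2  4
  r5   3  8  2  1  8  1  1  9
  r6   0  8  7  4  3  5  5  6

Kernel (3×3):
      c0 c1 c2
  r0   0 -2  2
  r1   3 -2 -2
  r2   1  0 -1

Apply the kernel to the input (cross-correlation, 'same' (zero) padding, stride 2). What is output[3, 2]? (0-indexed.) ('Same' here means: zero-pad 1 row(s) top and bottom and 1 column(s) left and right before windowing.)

The receptive field on the zero-padded input at this output position is [1 8 1 / 4 3 5 / 0 0 0]. Elementwise product with the kernel and sum: 8·-2 + 1·2 + 4·3 + 3·-2 + 5·-2 + 0·1 + 0·-1.

-18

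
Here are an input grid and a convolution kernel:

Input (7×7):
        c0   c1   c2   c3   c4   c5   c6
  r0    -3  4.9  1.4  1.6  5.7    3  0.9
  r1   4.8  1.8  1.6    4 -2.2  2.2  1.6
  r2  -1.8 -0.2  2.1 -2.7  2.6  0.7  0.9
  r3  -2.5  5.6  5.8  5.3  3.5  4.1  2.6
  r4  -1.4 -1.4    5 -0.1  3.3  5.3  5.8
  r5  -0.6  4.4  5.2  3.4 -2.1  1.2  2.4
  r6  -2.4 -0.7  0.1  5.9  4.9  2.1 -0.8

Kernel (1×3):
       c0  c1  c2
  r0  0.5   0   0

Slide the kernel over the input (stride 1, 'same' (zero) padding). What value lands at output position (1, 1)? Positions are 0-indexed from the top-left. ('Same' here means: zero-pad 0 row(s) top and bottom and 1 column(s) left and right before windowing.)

The receptive field on the zero-padded input at this output position is [4.8 1.8 1.6]. Elementwise product with the kernel and sum: 4.8·0.5.

2.4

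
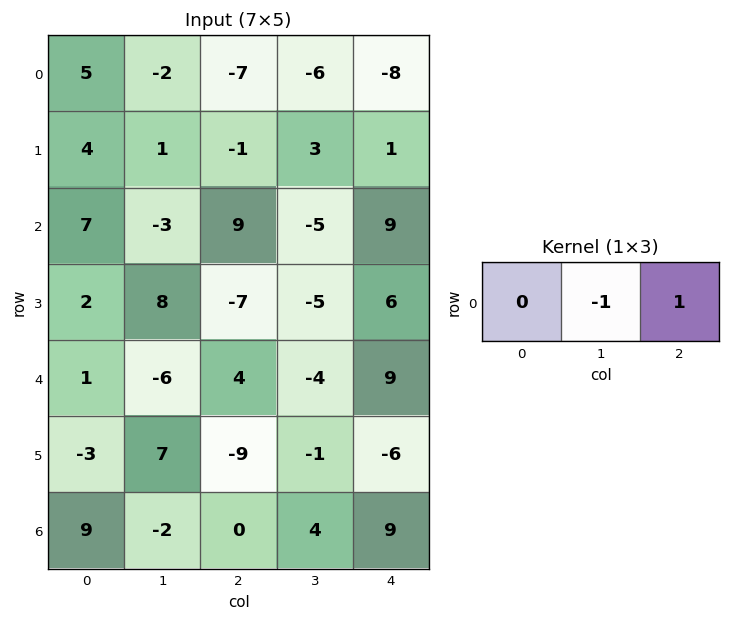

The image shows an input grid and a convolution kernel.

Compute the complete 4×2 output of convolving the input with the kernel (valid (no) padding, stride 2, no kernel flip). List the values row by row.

Output[0,0]: The receptive field on the input at this output position is [5 -2 -7]. Elementwise product with the kernel and sum: -2·-1 + -7·1.
Output[0,1]: The receptive field on the input at this output position is [-7 -6 -8]. Elementwise product with the kernel and sum: -6·-1 + -8·1.

-5 -2
12 14
10 13
2 5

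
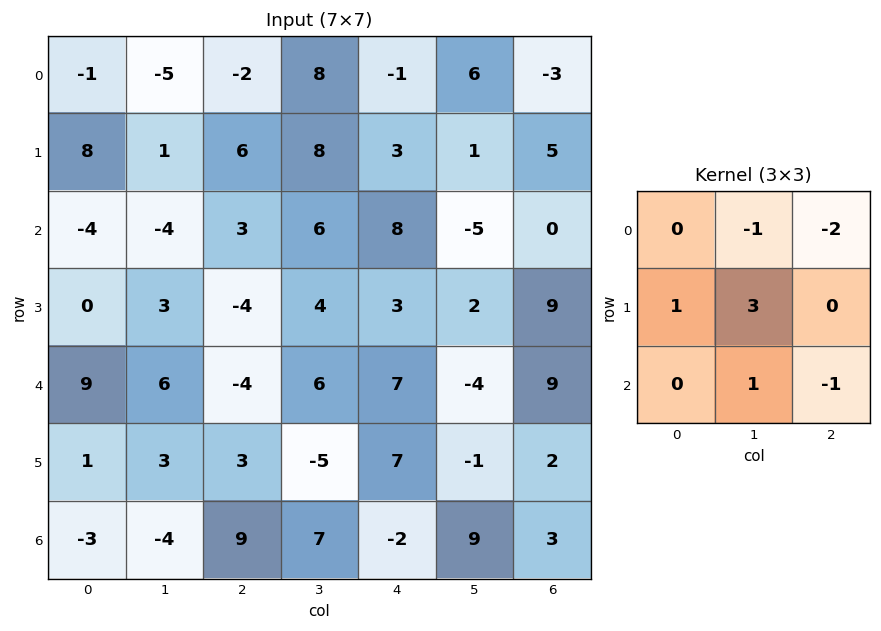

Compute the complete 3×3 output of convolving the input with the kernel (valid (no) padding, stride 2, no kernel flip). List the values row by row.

Output[0,0]: The receptive field on the input at this output position is [-1 -5 -2 / 8 1 6 / -4 -4 3]. Elementwise product with the kernel and sum: -5·-1 + -2·-2 + 8·1 + 1·3 + -4·1 + 3·-1.

13 22 1
17 -15 1
-1 -23 -4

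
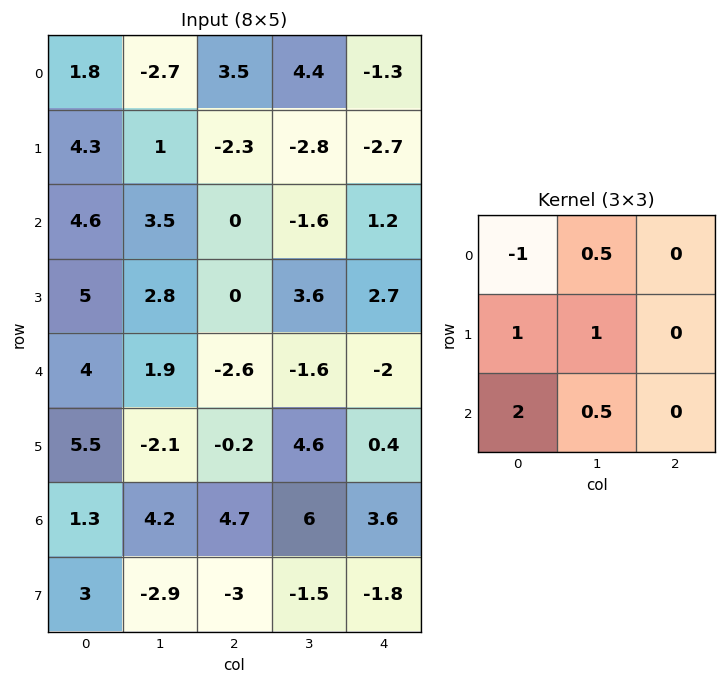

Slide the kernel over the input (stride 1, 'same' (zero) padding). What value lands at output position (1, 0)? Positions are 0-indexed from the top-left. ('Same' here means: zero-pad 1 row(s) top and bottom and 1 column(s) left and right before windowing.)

The receptive field on the zero-padded input at this output position is [0 1.8 -2.7 / 0 4.3 1 / 0 4.6 3.5]. Elementwise product with the kernel and sum: 0·-1 + 1.8·0.5 + 0·1 + 4.3·1 + 0·2 + 4.6·0.5.

7.5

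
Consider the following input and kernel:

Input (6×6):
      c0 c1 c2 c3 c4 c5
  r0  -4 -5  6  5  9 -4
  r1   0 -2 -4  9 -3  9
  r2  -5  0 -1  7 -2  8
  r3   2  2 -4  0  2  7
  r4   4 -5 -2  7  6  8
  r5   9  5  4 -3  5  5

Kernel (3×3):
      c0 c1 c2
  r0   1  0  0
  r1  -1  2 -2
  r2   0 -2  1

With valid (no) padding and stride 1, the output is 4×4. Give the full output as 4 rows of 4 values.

Output[0,0]: The receptive field on the input at this output position is [-4 -5 6 / 0 -2 -4 / -5 0 -1]. Elementwise product with the kernel and sum: -4·1 + 0·-1 + -2·2 + -4·-2 + 0·-2 + -1·1.
Output[0,1]: The receptive field on the input at this output position is [-5 6 5 / -2 -4 9 / 0 -1 7]. Elementwise product with the kernel and sum: -5·1 + -2·-1 + -4·2 + 9·-2 + -1·-2 + 7·1.

-1 -20 18 -16
-1 -10 17 -15
13 1 -9 -7
-14 -22 11 -16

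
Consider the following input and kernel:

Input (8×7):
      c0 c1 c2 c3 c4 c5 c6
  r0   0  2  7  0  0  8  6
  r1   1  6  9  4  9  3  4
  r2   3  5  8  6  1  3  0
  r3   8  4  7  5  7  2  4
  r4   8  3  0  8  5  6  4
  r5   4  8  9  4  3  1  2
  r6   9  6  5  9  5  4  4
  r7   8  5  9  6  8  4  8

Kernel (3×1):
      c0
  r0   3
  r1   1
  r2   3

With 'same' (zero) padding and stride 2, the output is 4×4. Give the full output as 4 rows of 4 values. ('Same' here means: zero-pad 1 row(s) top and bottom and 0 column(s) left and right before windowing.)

Output[0,0]: The receptive field on the zero-padded input at this output position is [0 / 0 / 1]. Elementwise product with the kernel and sum: 0·3 + 0·1 + 1·3.

3 34 27 18
30 56 49 24
44 48 35 22
45 59 38 34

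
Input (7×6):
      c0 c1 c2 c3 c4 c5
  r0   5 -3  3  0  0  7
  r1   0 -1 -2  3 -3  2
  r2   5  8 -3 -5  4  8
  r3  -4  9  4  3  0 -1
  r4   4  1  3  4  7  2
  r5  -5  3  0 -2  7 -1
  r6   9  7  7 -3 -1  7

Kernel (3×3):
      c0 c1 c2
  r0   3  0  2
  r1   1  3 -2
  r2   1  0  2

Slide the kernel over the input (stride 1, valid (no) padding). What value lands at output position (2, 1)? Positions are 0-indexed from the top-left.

The receptive field on the input at this output position is [8 -3 -5 / 9 4 3 / 1 3 4]. Elementwise product with the kernel and sum: 8·3 + -5·2 + 9·1 + 4·3 + 3·-2 + 1·1 + 4·2.

38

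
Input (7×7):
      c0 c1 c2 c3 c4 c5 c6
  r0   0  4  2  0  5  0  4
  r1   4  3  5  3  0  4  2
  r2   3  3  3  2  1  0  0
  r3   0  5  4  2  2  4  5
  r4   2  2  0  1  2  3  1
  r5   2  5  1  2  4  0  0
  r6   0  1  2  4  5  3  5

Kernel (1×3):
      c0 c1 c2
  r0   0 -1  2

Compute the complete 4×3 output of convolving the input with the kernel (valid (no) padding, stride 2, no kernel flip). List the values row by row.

Output[0,0]: The receptive field on the input at this output position is [0 4 2]. Elementwise product with the kernel and sum: 4·-1 + 2·2.
Output[0,1]: The receptive field on the input at this output position is [2 0 5]. Elementwise product with the kernel and sum: 0·-1 + 5·2.

0 10 8
3 0 0
-2 3 -1
3 6 7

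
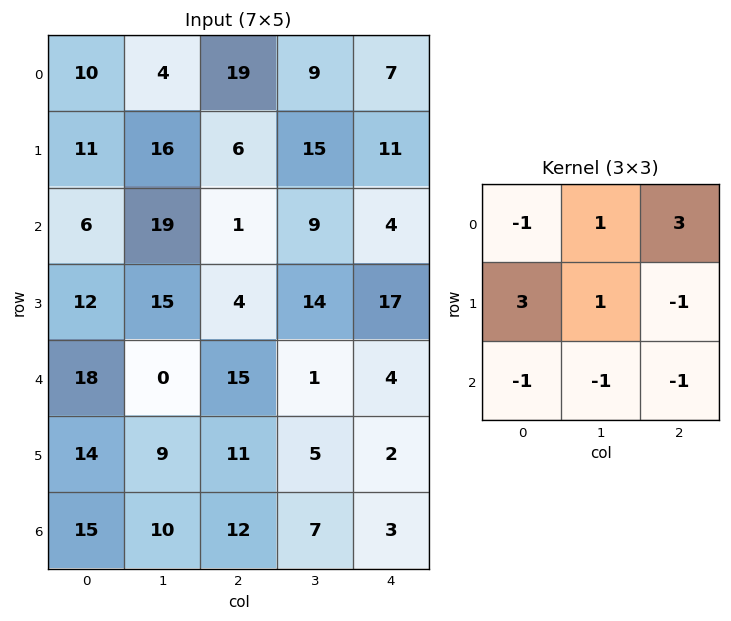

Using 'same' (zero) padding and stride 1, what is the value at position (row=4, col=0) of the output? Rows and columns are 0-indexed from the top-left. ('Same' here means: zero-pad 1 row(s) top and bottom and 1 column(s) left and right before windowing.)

52

The receptive field on the zero-padded input at this output position is [0 12 15 / 0 18 0 / 0 14 9]. Elementwise product with the kernel and sum: 0·-1 + 12·1 + 15·3 + 0·3 + 18·1 + 0·-1 + 0·-1 + 14·-1 + 9·-1.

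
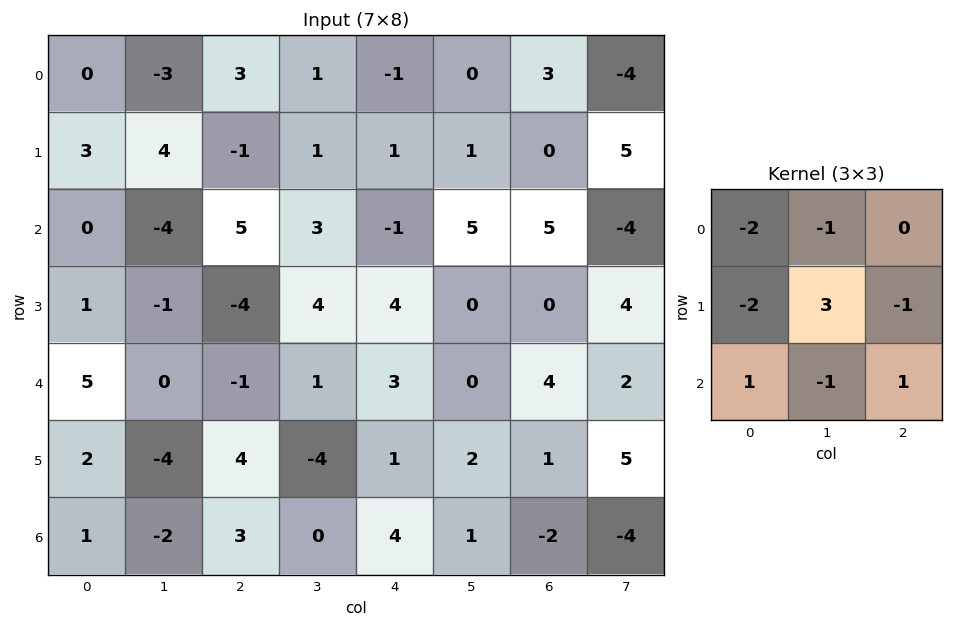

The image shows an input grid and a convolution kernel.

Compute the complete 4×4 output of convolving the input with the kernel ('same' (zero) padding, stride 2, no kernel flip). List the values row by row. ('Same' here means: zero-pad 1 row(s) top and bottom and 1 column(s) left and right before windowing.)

4 20 -4 19
-1 20 -17 11
8 -10 -8 16
3 17 18 -9

Output[0,0]: The receptive field on the zero-padded input at this output position is [0 0 0 / 0 0 -3 / 0 3 4]. Elementwise product with the kernel and sum: 0·-2 + 0·-1 + 0·-2 + 0·3 + -3·-1 + 0·1 + 3·-1 + 4·1.
Output[0,1]: The receptive field on the zero-padded input at this output position is [0 0 0 / -3 3 1 / 4 -1 1]. Elementwise product with the kernel and sum: 0·-2 + 0·-1 + -3·-2 + 3·3 + 1·-1 + 4·1 + -1·-1 + 1·1.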